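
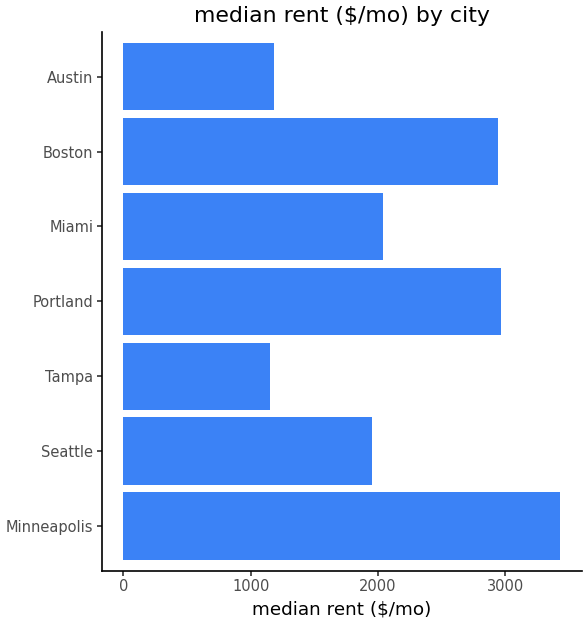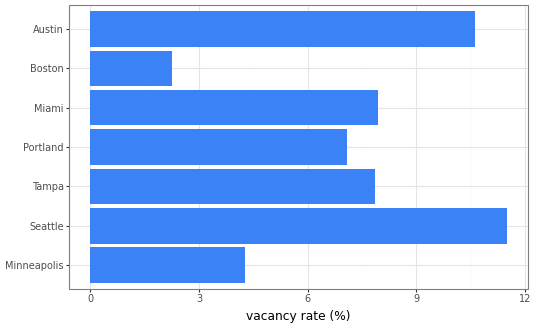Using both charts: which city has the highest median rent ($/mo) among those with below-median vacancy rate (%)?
Chart 2 median vacancy rate (%) ≈ 8; below-median cities: Minneapolis, Portland, Boston. Among those, Minneapolis has the highest median rent ($/mo) (≈ 3500).

Minneapolis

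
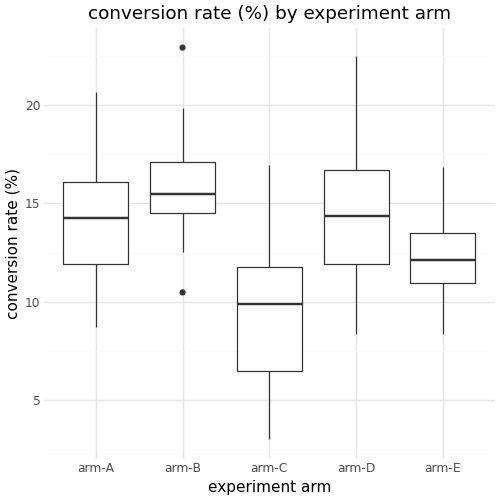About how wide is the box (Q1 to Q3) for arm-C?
Q3 ≈ 12, Q1 ≈ 6; IQR ≈ 6.

≈ 6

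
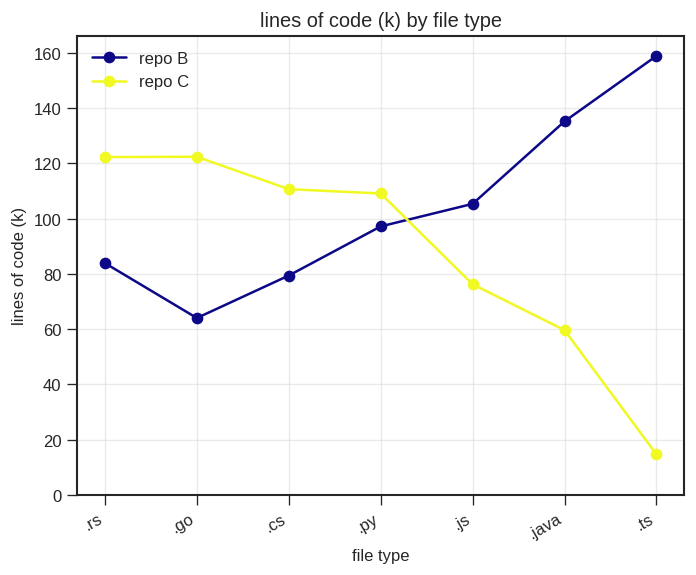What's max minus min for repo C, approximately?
≈ 100

Max .go ≈ 120, min .ts ≈ 20; range ≈ 100.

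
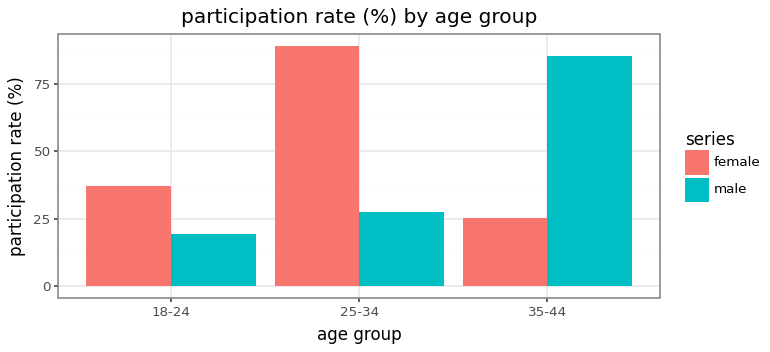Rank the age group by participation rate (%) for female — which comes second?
18-24

Top 3 for female: 25-34 ≈ 90, 18-24 ≈ 40, 35-44 ≈ 30.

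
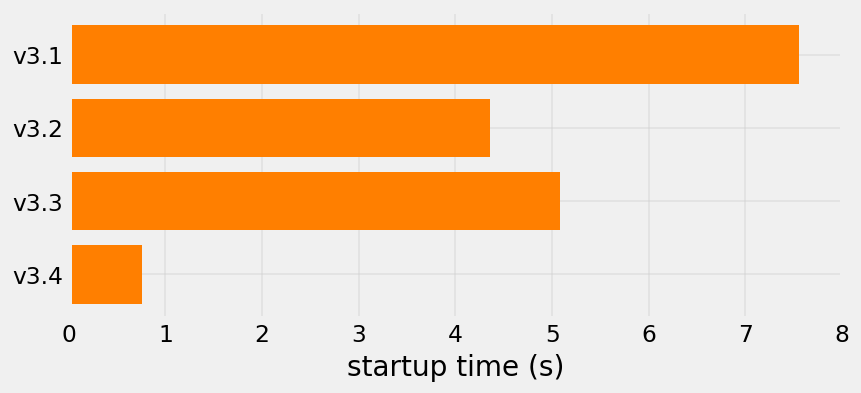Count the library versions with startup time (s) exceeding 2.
3

Above 2: v3.1, v3.2, v3.3.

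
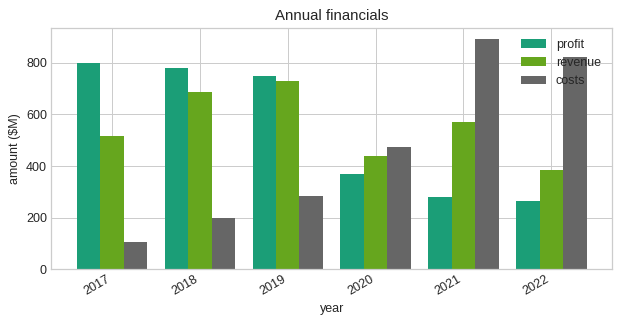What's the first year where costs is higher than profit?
2020

2019: costs ≈ 300 vs profit ≈ 700 (not yet); 2020: costs ≈ 500 vs profit ≈ 400 (first crossover).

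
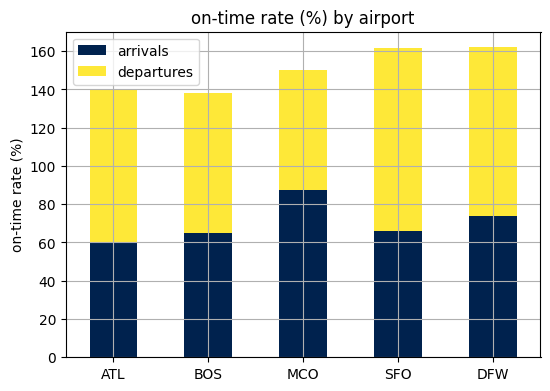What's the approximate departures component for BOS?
≈ 80

departures top ≈ 140, bottom ≈ 60; segment ≈ 80.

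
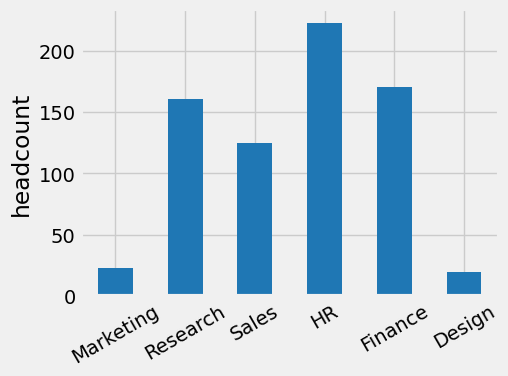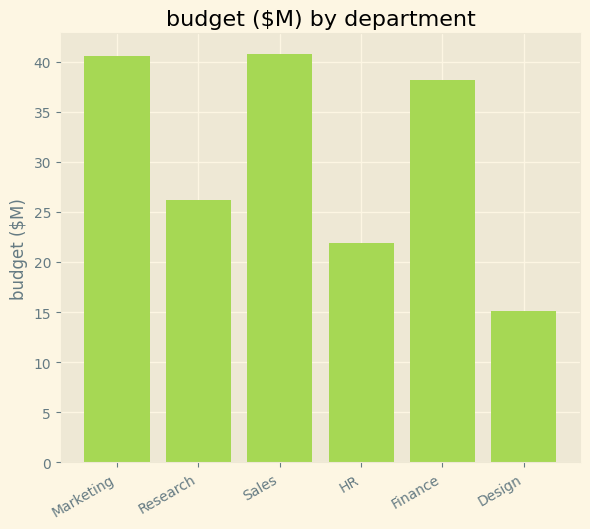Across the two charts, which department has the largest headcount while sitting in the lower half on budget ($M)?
Chart 2 median budget ($M) ≈ 30; below-median departments: Research, HR, Design. Among those, HR has the highest headcount (≈ 225).

HR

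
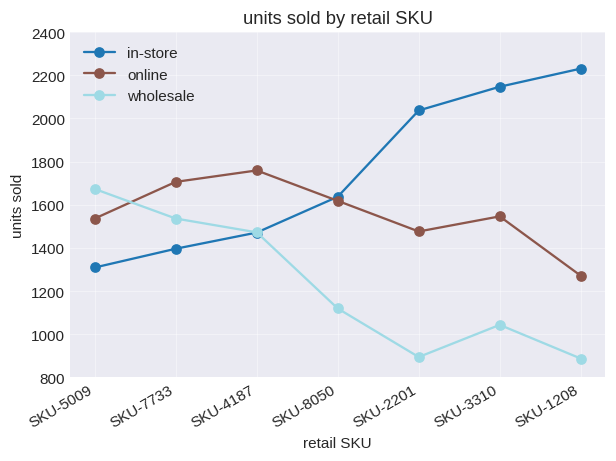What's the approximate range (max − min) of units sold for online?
Max SKU-4187 ≈ 1800, min SKU-1208 ≈ 1200; range ≈ 600.

≈ 600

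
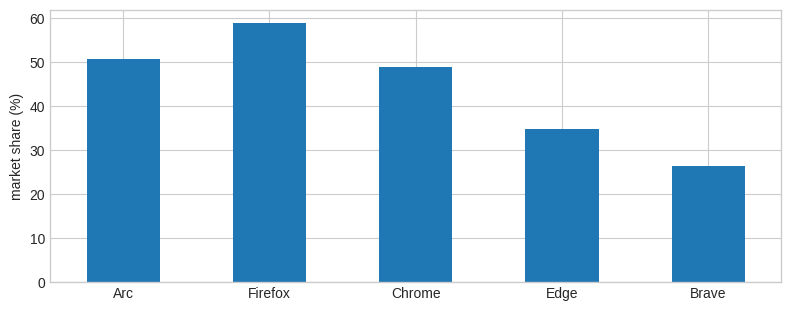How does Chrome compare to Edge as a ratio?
Chrome ≈ 50, Edge ≈ 35; 50/35 ≈ 1.43.

≈ 1.43×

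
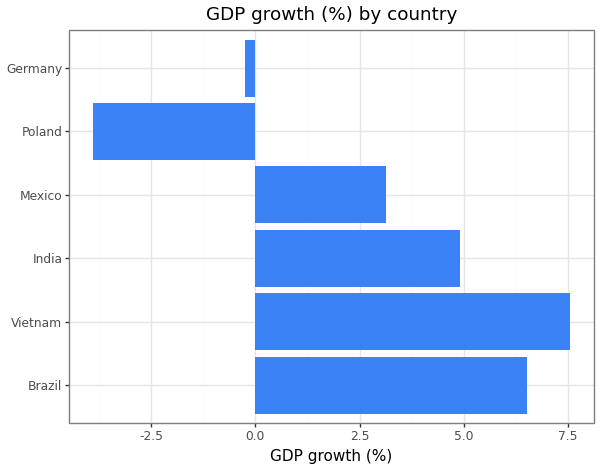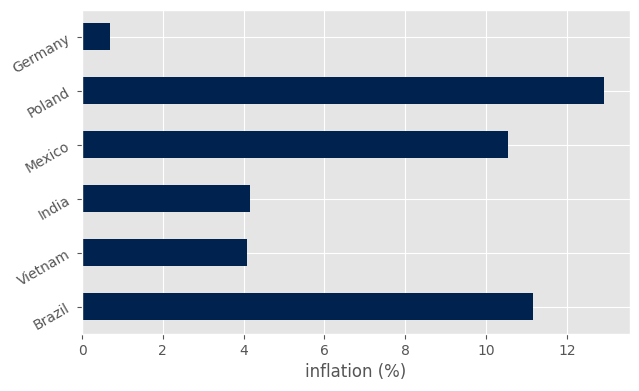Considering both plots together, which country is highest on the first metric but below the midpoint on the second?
Vietnam

Chart 2 median inflation (%) ≈ 8; below-median countries: Vietnam, India, Germany. Among those, Vietnam has the highest GDP growth (%) (≈ 8).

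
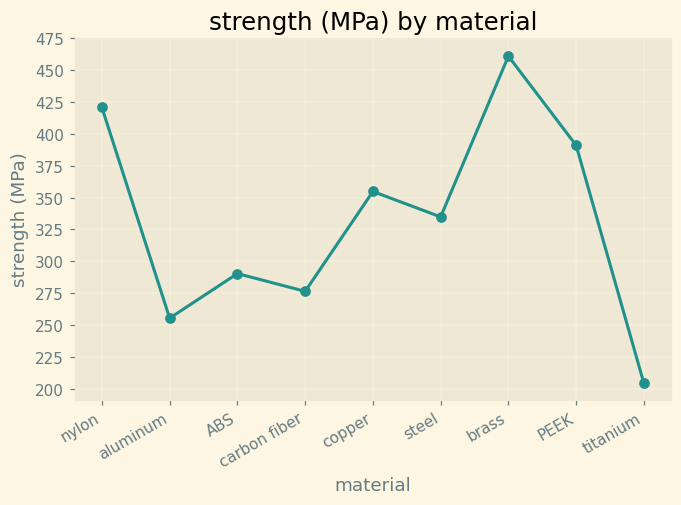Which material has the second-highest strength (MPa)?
Top 3: brass ≈ 450, nylon ≈ 425, PEEK ≈ 400.

nylon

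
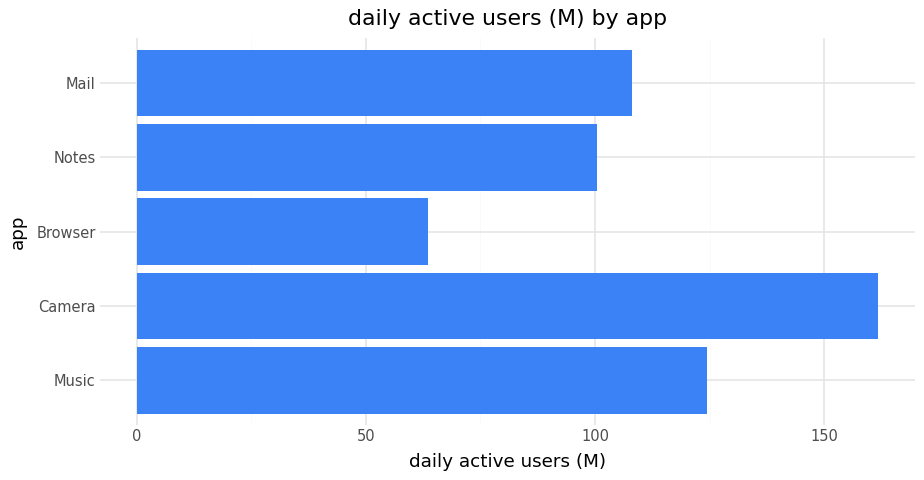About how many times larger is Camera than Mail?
Camera ≈ 160, Mail ≈ 100; 160/100 ≈ 1.6.

≈ 1.6×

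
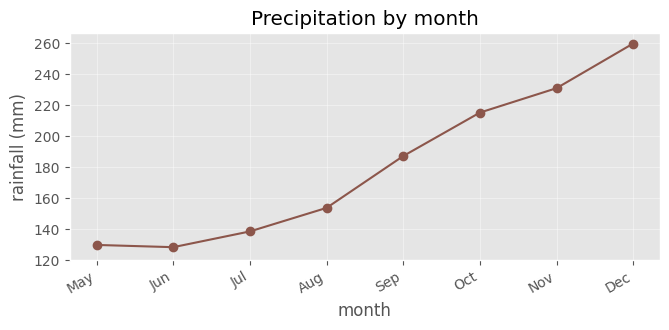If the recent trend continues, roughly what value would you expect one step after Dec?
≈ 280

Last three: 220, 240, 260 → slope ≈ 20/step → next ≈ 280.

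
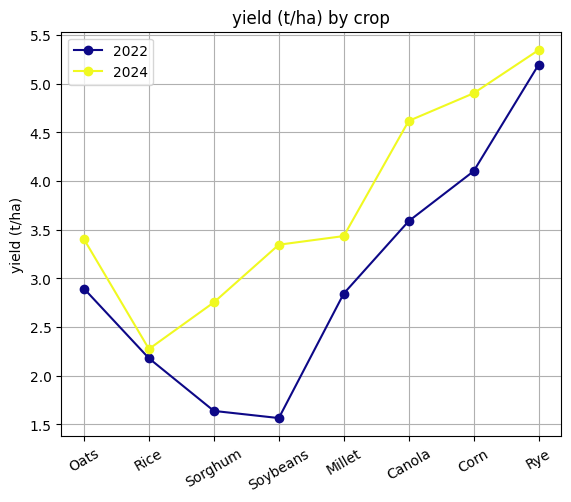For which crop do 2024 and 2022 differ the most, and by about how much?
Soybeans: 2024 ≈ 3.5, 2022 ≈ 1.5 → gap ≈ 2.0. Next-largest (Sorghum) is only ≈ 1.5.

Soybeans, ≈ 2.0 t/ha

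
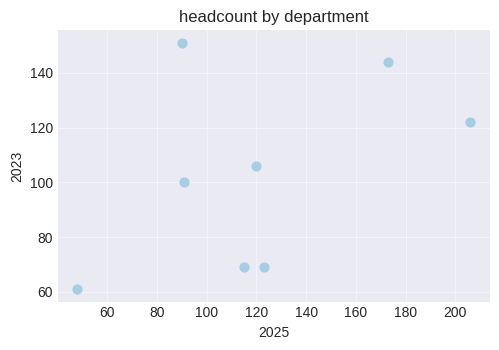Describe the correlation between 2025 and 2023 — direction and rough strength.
Points are positively correlated; moderate (|r| ≈ 0.5).

positive, moderate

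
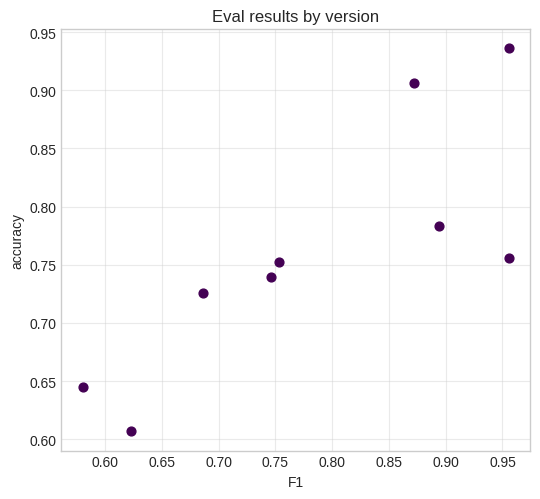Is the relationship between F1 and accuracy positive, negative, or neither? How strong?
positive, strong

Points are positively correlated; strong (|r| ≈ 0.8).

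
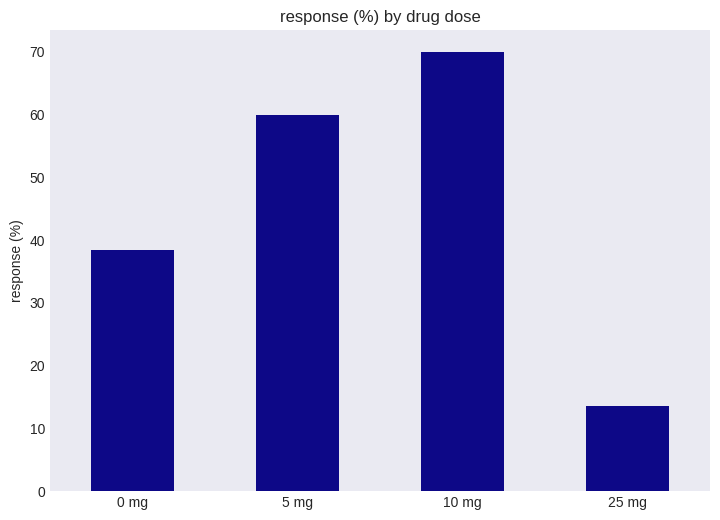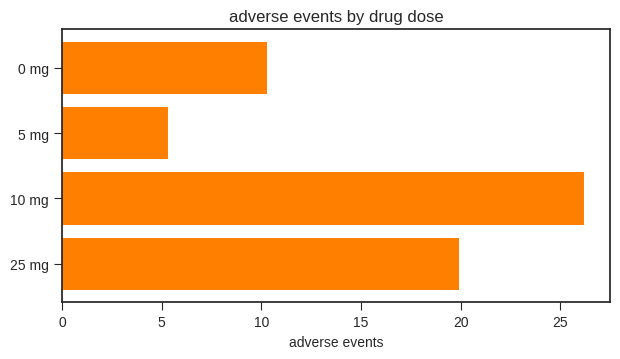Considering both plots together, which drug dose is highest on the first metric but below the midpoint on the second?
5 mg

Chart 2 median adverse events ≈ 15; below-median drug doses: 0 mg, 5 mg. Among those, 5 mg has the highest response (%) (≈ 60).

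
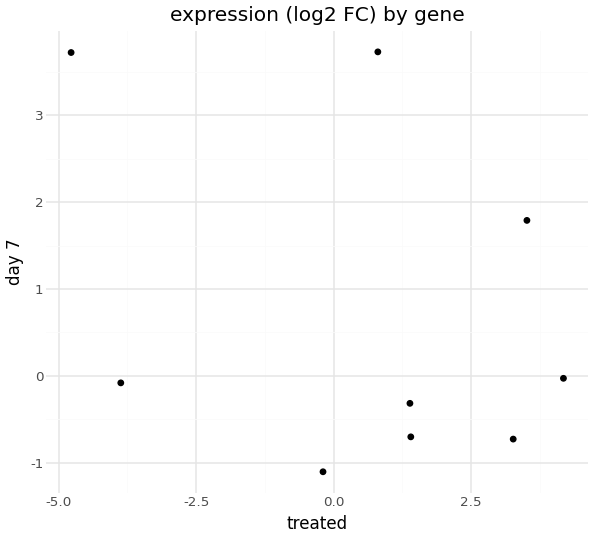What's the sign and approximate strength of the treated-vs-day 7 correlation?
negative, weak

Points are negatively correlated; weak (|r| ≈ 0.3).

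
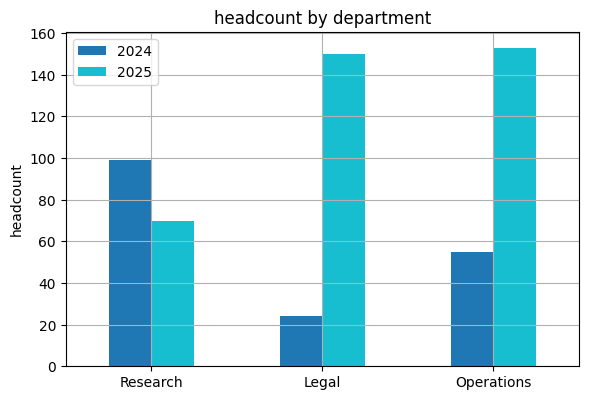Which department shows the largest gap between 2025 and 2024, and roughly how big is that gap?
Legal, ≈ 140

Legal: 2025 ≈ 160, 2024 ≈ 20 → gap ≈ 140. Next-largest (Operations) is only ≈ 100.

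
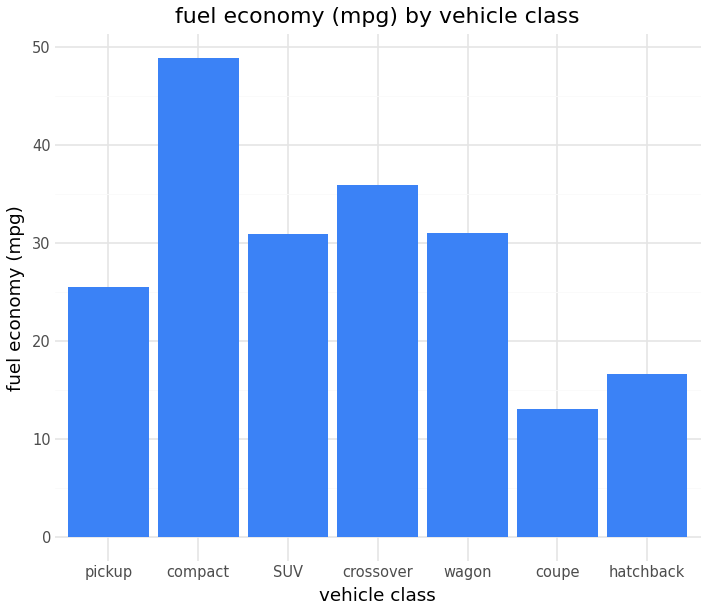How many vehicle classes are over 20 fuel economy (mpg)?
Above 20: pickup, compact, SUV, crossover, wagon.

5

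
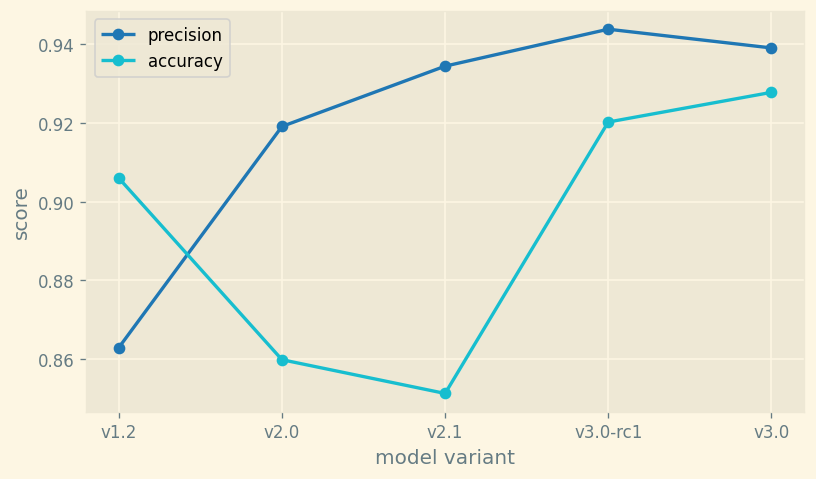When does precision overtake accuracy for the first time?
v1.2: precision ≈ 0.86 vs accuracy ≈ 0.91 (not yet); v2.0: precision ≈ 0.92 vs accuracy ≈ 0.86 (first crossover).

v2.0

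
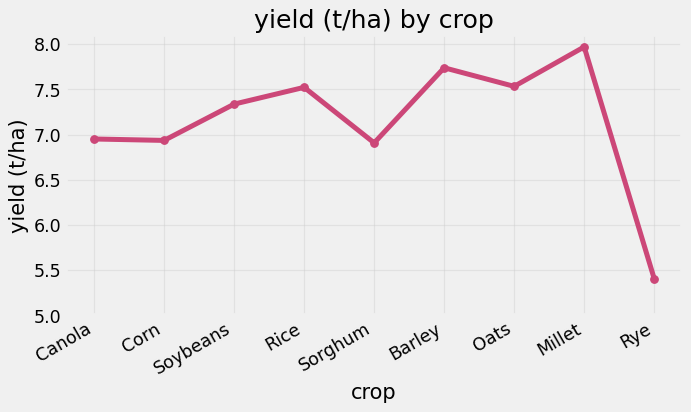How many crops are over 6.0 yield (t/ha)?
Above 6.0: Canola, Corn, Soybeans, Rice, Sorghum, Barley, Oats, Millet.

8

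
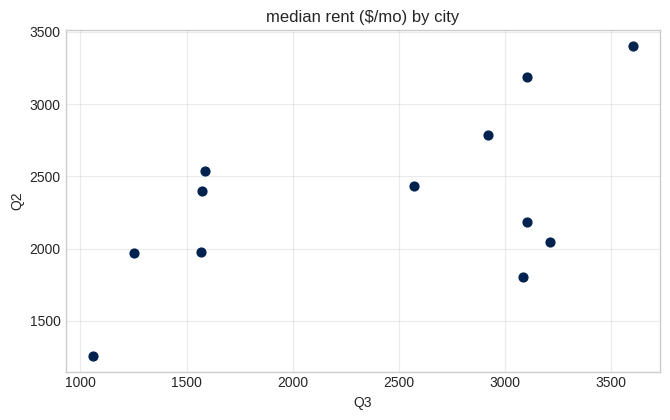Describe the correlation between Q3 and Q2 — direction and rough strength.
Points are positively correlated; moderate (|r| ≈ 0.6).

positive, moderate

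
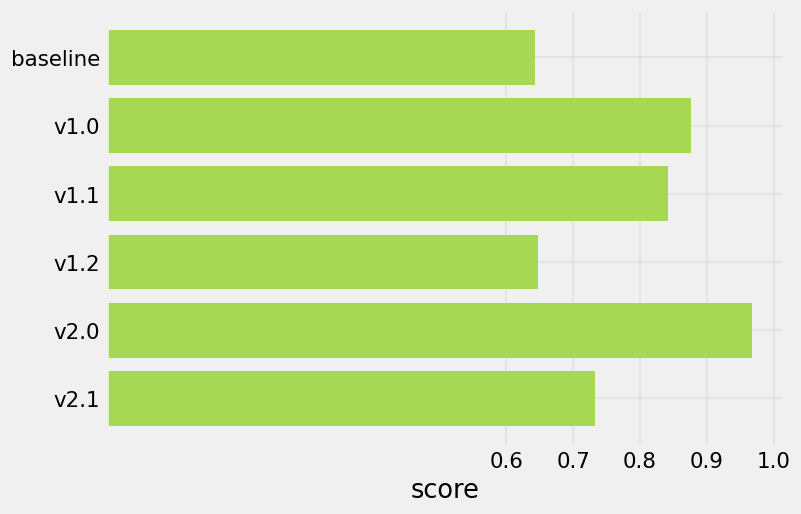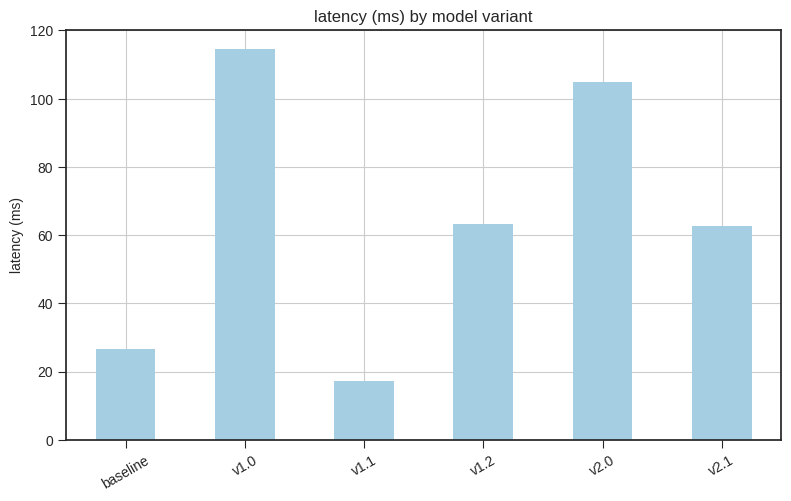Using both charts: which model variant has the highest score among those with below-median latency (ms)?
Chart 2 median latency (ms) ≈ 60; below-median model variants: baseline, v1.1, v2.1. Among those, v1.1 has the highest score (≈ 0.8).

v1.1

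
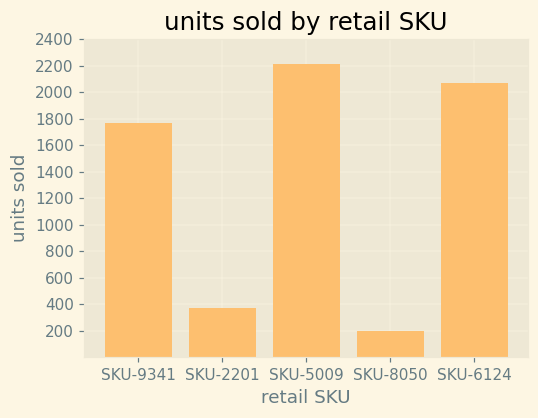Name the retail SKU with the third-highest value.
Top 4: SKU-5009 ≈ 2200, SKU-6124 ≈ 2000, SKU-9341 ≈ 1800, SKU-2201 ≈ 400.

SKU-9341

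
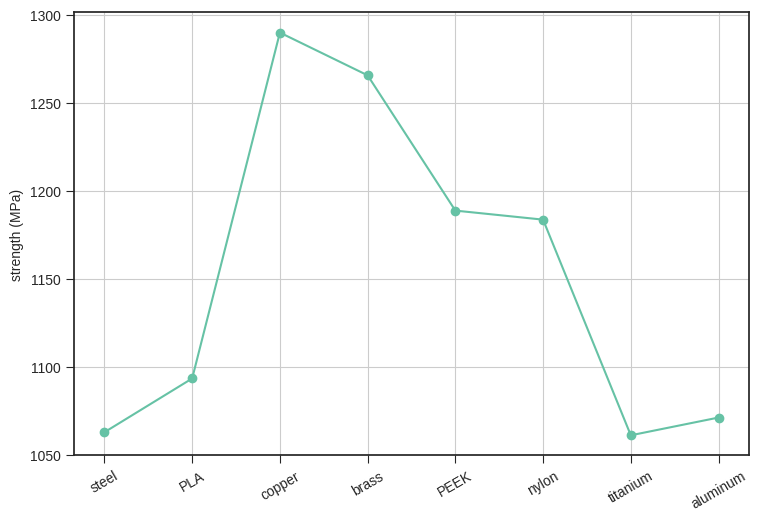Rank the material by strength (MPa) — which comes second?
brass

Top 3: copper ≈ 1280, brass ≈ 1260, PEEK ≈ 1180.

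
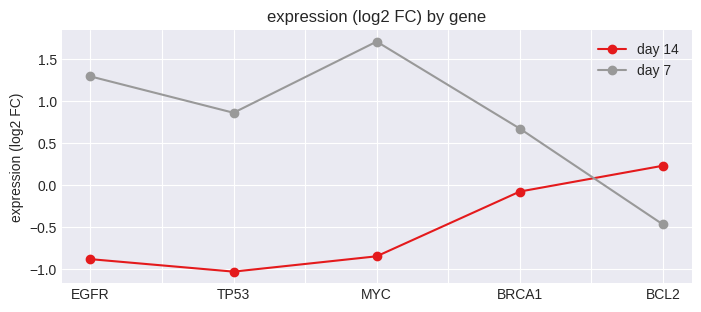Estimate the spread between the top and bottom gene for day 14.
Max BCL2 ≈ 0.0, min TP53 ≈ -1.0; range ≈ 1.0.

≈ 1.0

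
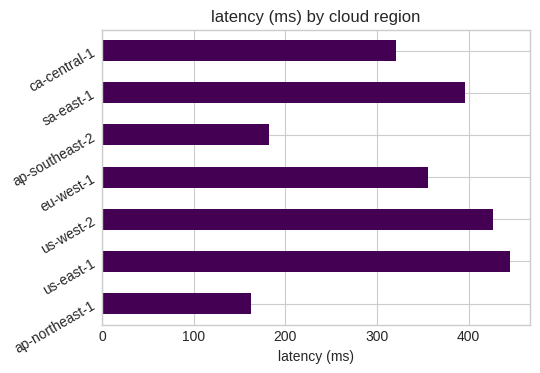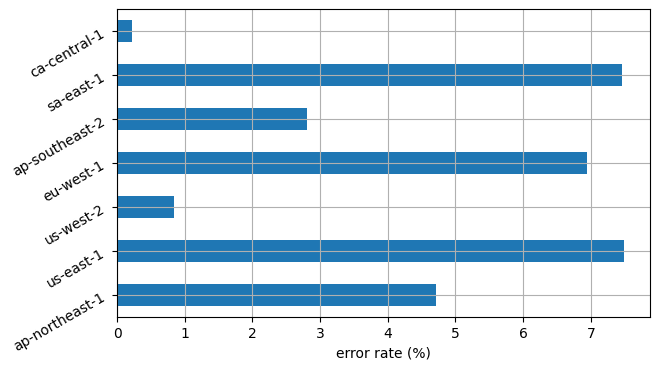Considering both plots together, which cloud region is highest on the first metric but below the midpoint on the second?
us-west-2

Chart 2 median error rate (%) ≈ 5; below-median cloud regions: us-west-2, ap-southeast-2, ca-central-1. Among those, us-west-2 has the highest latency (ms) (≈ 450).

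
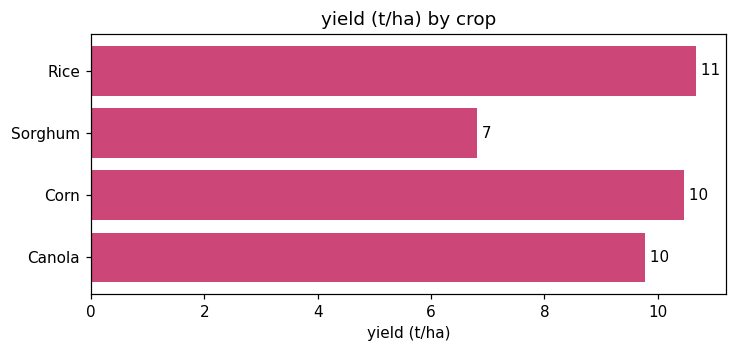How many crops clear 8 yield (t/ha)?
3

Above 8: Rice, Corn, Canola.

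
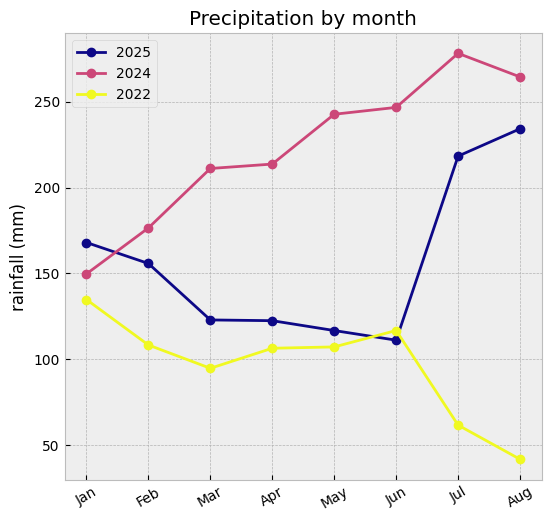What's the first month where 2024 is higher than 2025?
Jan: 2024 ≈ 140 vs 2025 ≈ 160 (not yet); Feb: 2024 ≈ 180 vs 2025 ≈ 160 (first crossover).

Feb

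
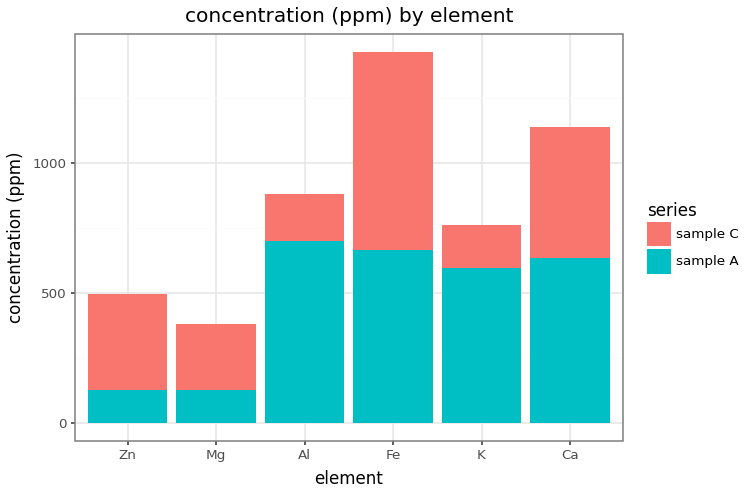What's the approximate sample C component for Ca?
sample C top ≈ 1200, bottom ≈ 600; segment ≈ 600.

≈ 600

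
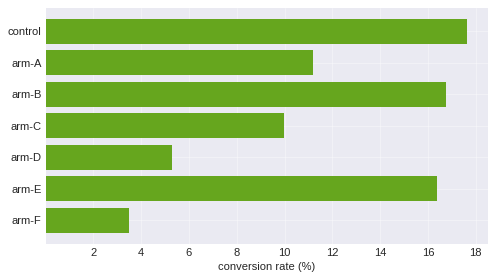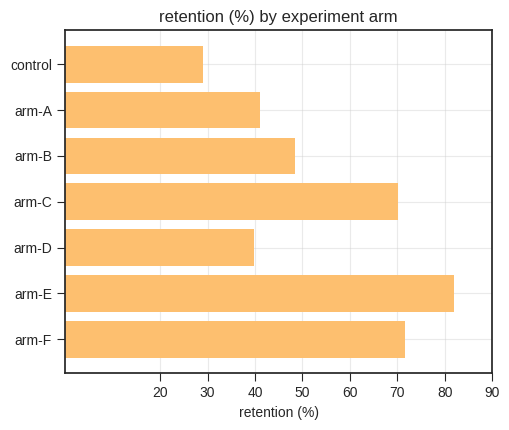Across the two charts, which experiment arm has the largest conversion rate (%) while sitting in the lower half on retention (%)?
control

Chart 2 median retention (%) ≈ 50; below-median experiment arms: control, arm-A, arm-D. Among those, control has the highest conversion rate (%) (≈ 18).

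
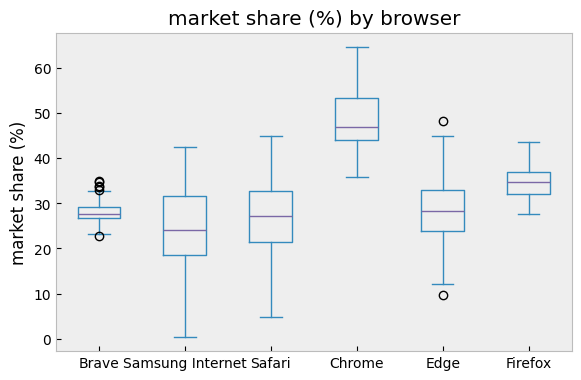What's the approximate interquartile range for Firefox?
Q3 ≈ 35, Q1 ≈ 30; IQR ≈ 5.

≈ 5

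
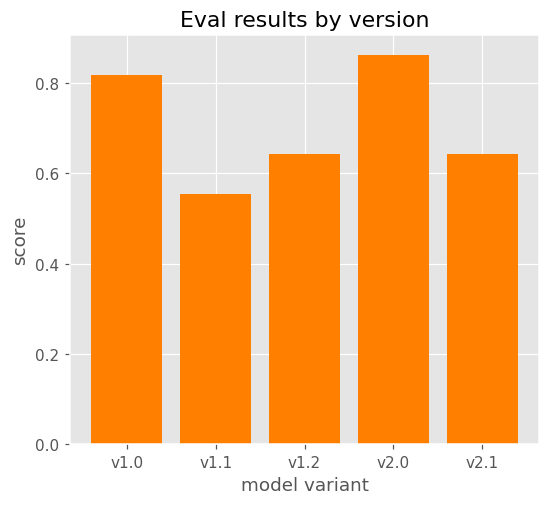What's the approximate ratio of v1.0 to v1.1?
v1.0 ≈ 0.8, v1.1 ≈ 0.6; 0.8/0.6 ≈ 1.33.

≈ 1.33×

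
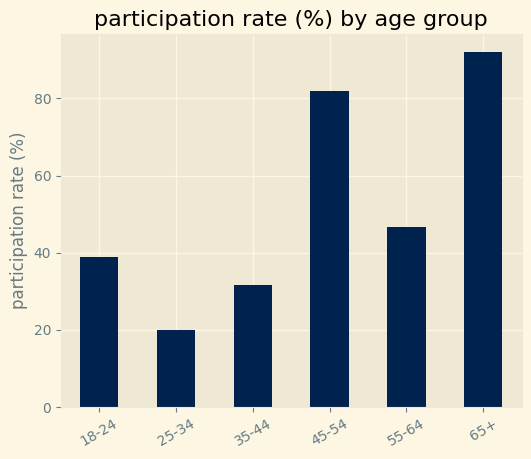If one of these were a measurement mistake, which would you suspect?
65+ ≈ 90; the rest sit between ≈ 20 and ≈ 80.

65+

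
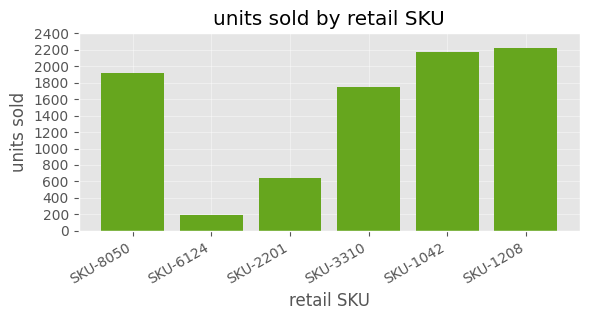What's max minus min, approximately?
Max SKU-1208 ≈ 2200, min SKU-6124 ≈ 200; range ≈ 2000.

≈ 2000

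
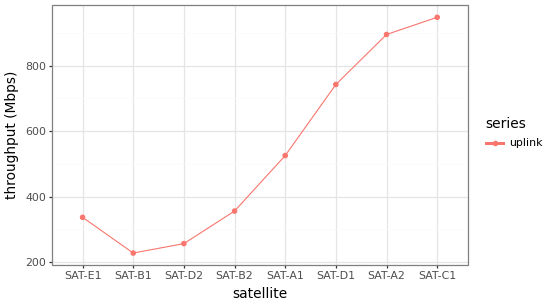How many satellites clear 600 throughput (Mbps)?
3

Above 600: SAT-D1, SAT-A2, SAT-C1.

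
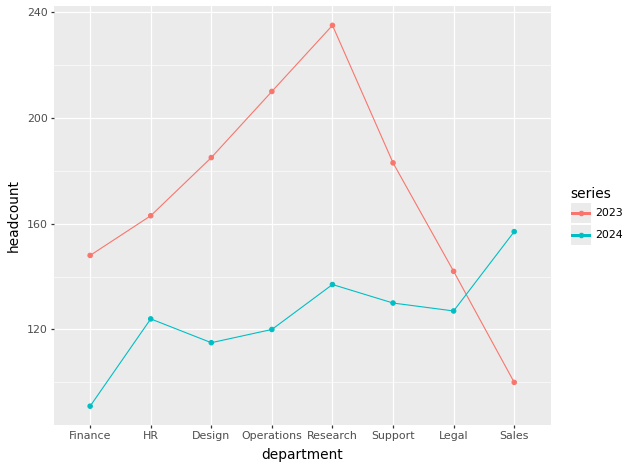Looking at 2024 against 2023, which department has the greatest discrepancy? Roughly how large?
Research, ≈ 100

Research: 2024 ≈ 140, 2023 ≈ 240 → gap ≈ 100. Next-largest (Operations) is only ≈ 80.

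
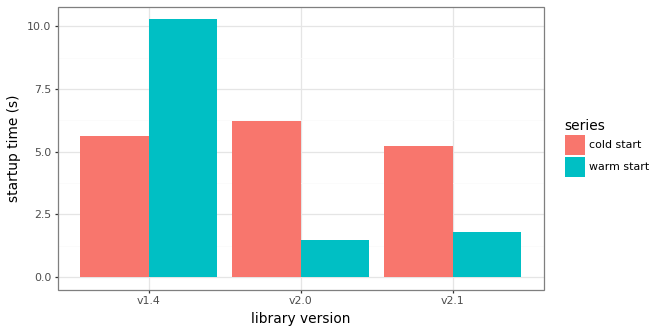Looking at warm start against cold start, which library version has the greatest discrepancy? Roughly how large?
v2.0, ≈ 5 s

v2.0: warm start ≈ 1, cold start ≈ 6 → gap ≈ 5. Next-largest (v1.4) is only ≈ 4.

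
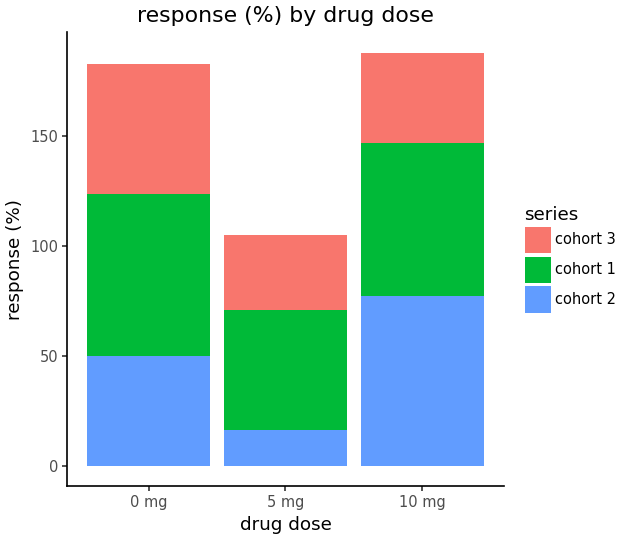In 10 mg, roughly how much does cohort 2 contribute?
cohort 2 top ≈ 80, bottom ≈ 0; segment ≈ 80.

≈ 80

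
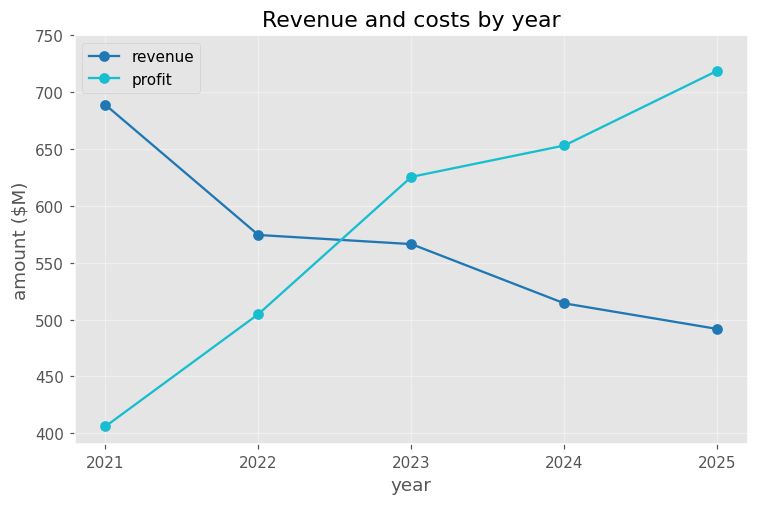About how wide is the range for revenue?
Max 2021 ≈ 700, min 2025 ≈ 500; range ≈ 200.

≈ 200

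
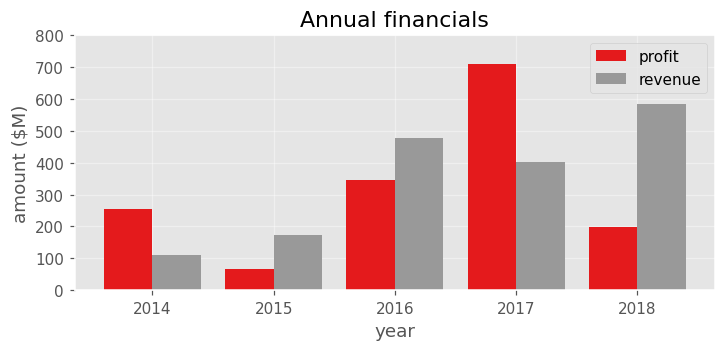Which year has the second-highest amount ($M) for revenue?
Top 3 for revenue: 2018 ≈ 600, 2016 ≈ 500, 2017 ≈ 400.

2016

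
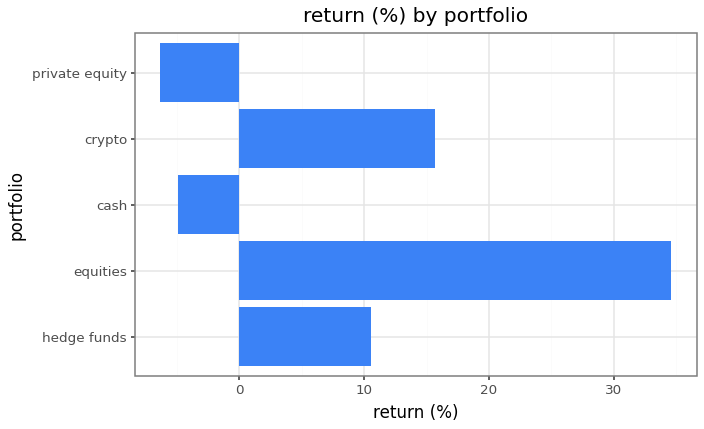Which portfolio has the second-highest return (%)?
crypto

Top 3: equities ≈ 35, crypto ≈ 15, hedge funds ≈ 10.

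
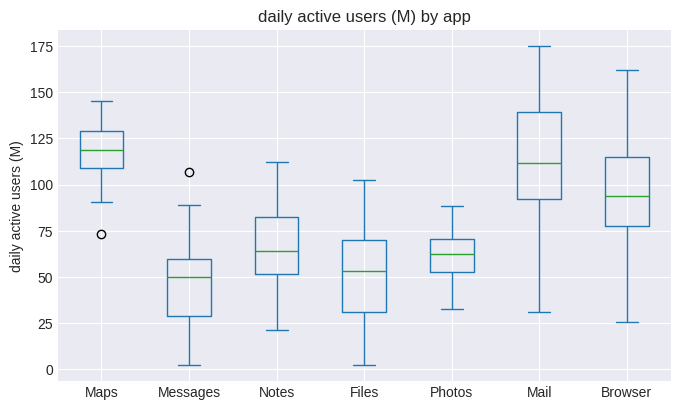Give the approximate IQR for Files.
Q3 ≈ 70, Q1 ≈ 30; IQR ≈ 40.

≈ 40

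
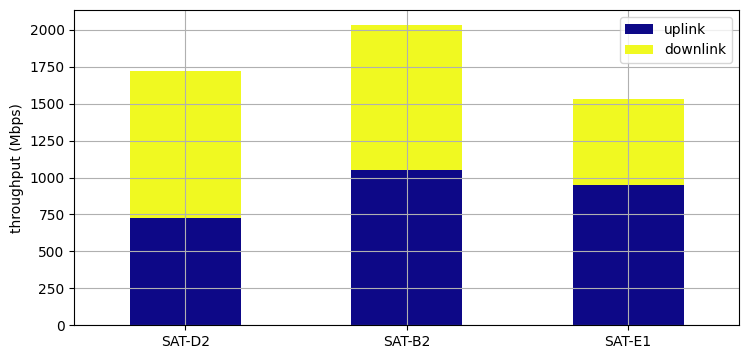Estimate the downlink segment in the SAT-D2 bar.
downlink top ≈ 1800, bottom ≈ 800; segment ≈ 1000.

≈ 1000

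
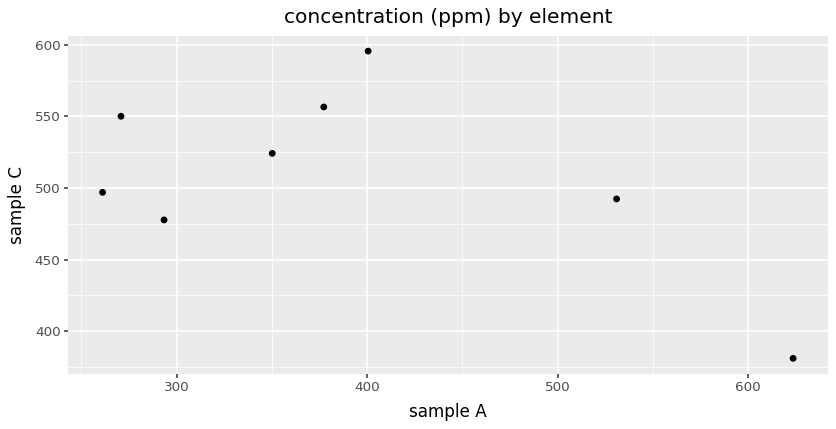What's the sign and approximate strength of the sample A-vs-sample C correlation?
negative, moderate

Points are negatively correlated; moderate (|r| ≈ 0.6).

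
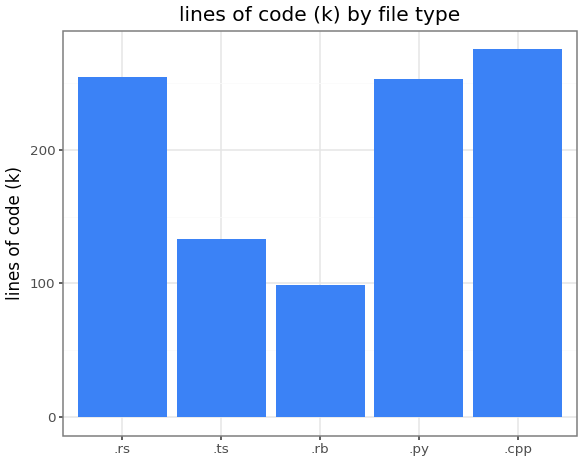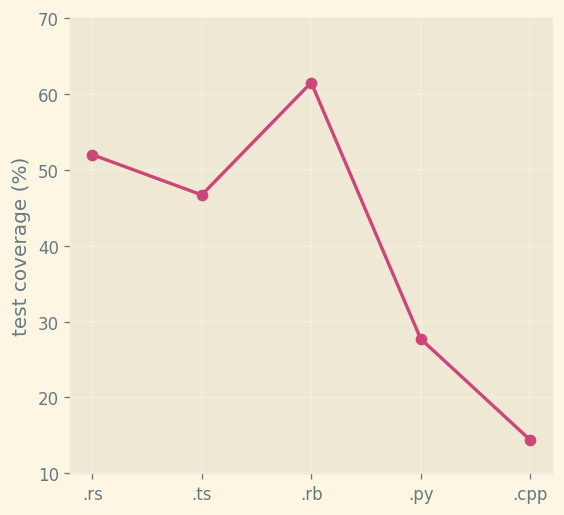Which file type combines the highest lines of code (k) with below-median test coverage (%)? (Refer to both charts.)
Chart 2 median test coverage (%) ≈ 50; below-median file types: .py, .cpp. Among those, .cpp has the highest lines of code (k) (≈ 300).

.cpp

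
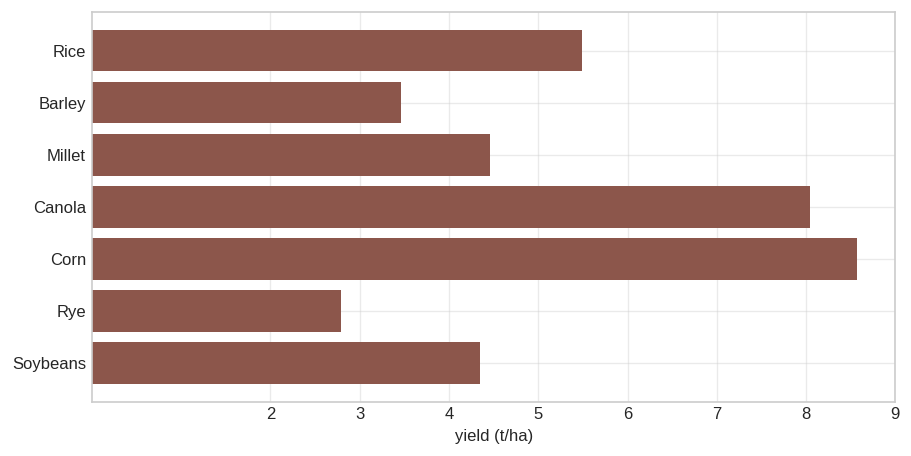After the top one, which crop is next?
Top 3: Corn ≈ 9, Canola ≈ 8, Rice ≈ 5.

Canola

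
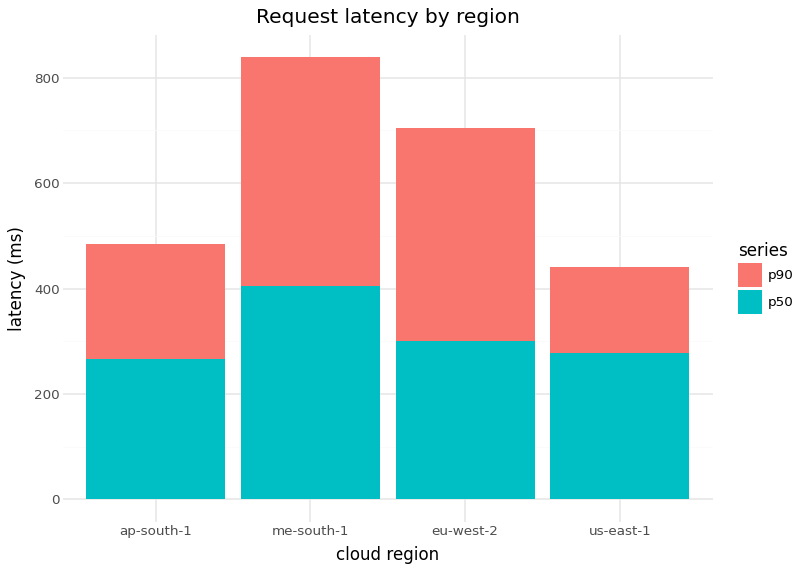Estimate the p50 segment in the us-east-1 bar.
p50 top ≈ 300, bottom ≈ 0; segment ≈ 300.

≈ 300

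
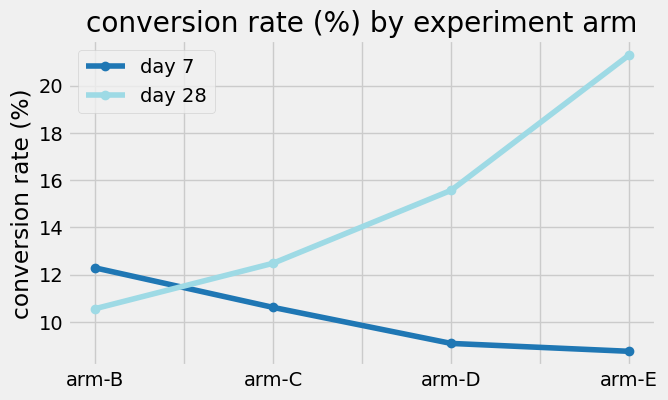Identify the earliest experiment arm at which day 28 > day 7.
arm-C

arm-B: day 28 ≈ 10 vs day 7 ≈ 12 (not yet); arm-C: day 28 ≈ 12 vs day 7 ≈ 10 (first crossover).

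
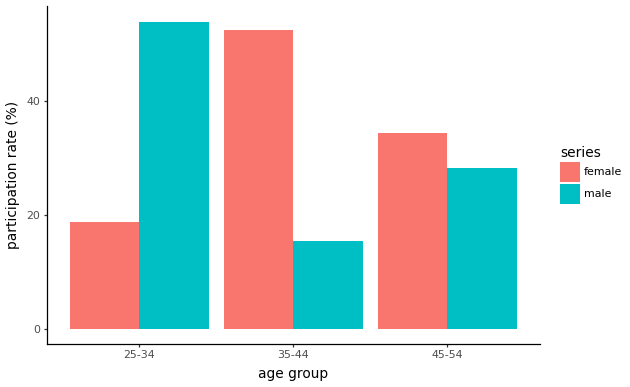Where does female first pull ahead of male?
35-44

25-34: female ≈ 20 vs male ≈ 55 (not yet); 35-44: female ≈ 55 vs male ≈ 15 (first crossover).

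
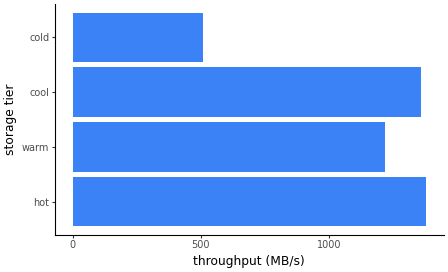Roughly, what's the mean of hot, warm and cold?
(1400 + 1200 + 600) / 3 ≈ 1067.

≈ 1067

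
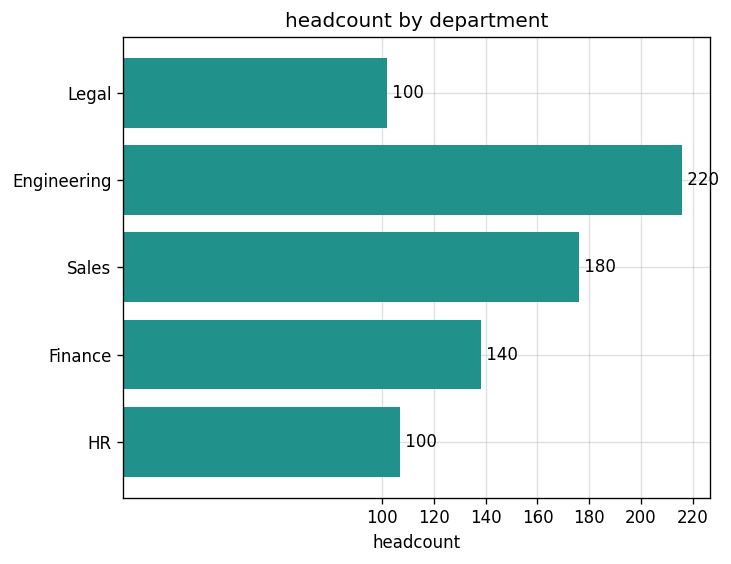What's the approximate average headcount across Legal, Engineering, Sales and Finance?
≈ 160

(100 + 220 + 180 + 140) / 4 ≈ 160.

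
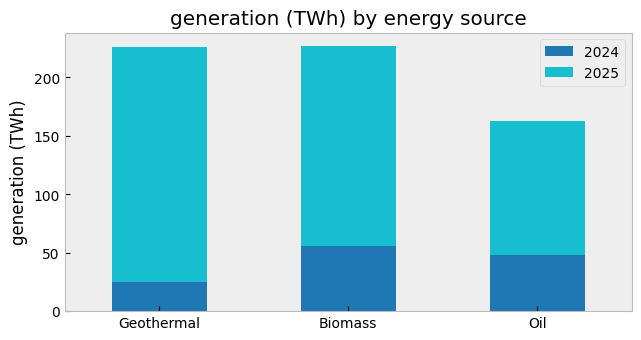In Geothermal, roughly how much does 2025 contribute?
≈ 200

2025 top ≈ 220, bottom ≈ 20; segment ≈ 200.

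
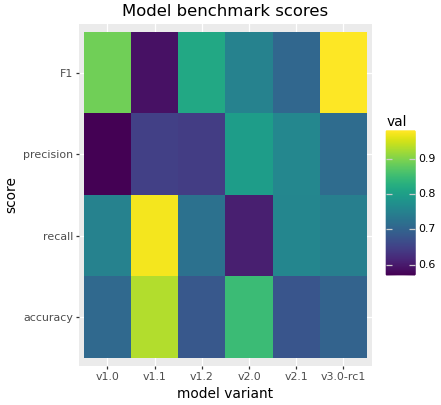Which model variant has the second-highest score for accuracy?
v2.0

Top 3 for accuracy: v1.1 ≈ 0.95, v2.0 ≈ 0.85, v1.0 ≈ 0.70.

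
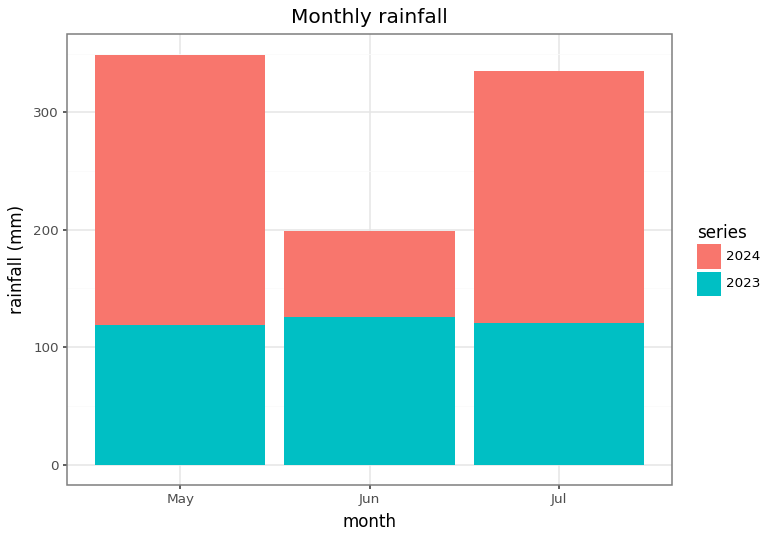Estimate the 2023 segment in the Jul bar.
2023 top ≈ 100, bottom ≈ 0; segment ≈ 100.

≈ 100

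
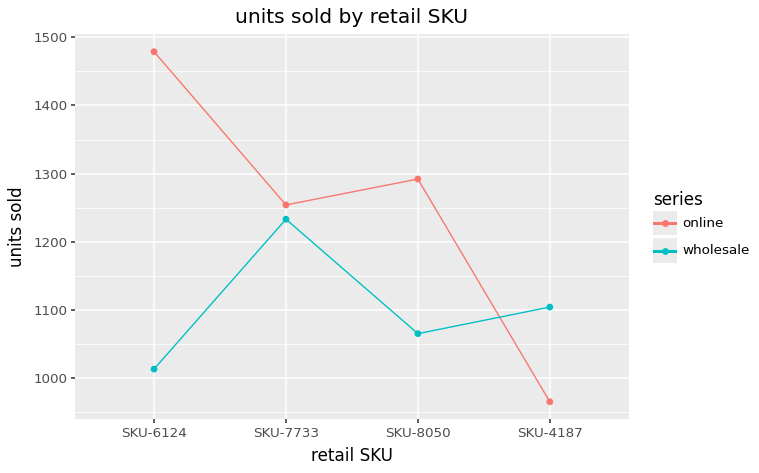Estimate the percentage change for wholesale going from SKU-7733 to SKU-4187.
≈ -12%

SKU-7733 ≈ 1250, SKU-4187 ≈ 1100; (1100 − 1250) / 1250 ≈ -12%.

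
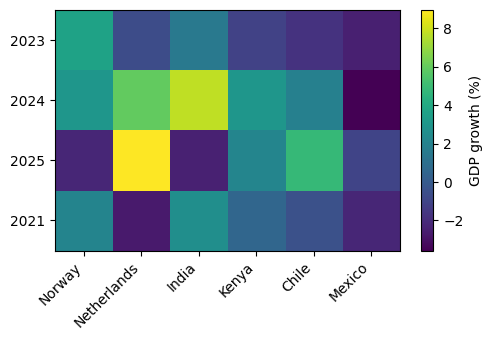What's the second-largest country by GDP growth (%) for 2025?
Top 3 for 2025: Netherlands ≈ 8, Chile ≈ 4, Kenya ≈ 2.

Chile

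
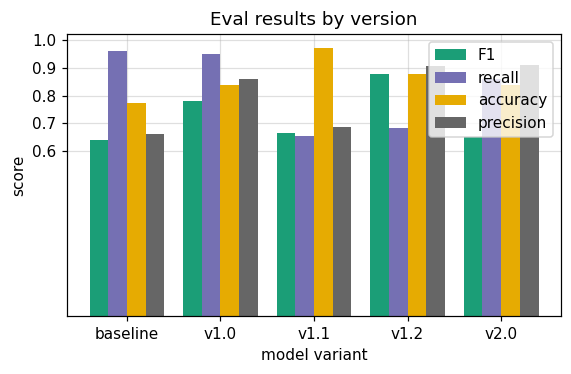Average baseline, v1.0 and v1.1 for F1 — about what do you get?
≈ 0.7

(0.6 + 0.8 + 0.7) / 3 ≈ 0.7.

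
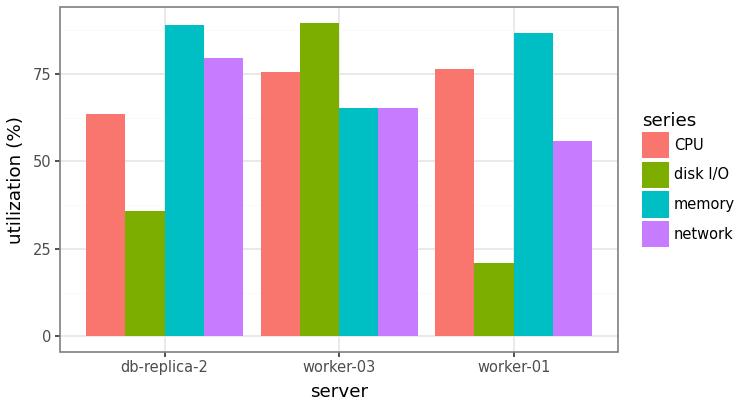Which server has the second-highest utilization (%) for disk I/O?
Top 3 for disk I/O: worker-03 ≈ 90, db-replica-2 ≈ 40, worker-01 ≈ 20.

db-replica-2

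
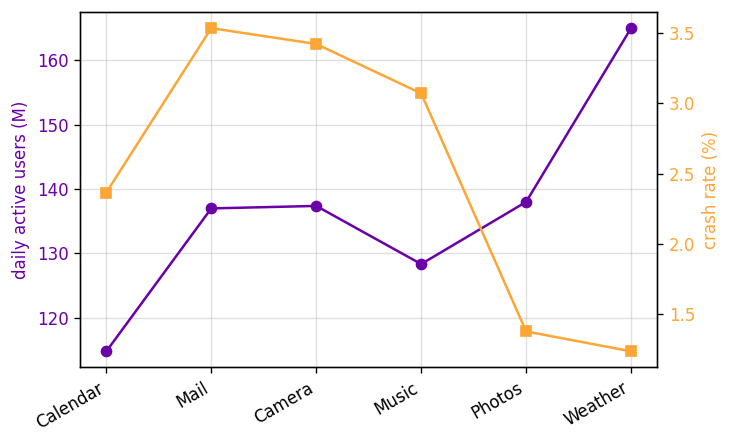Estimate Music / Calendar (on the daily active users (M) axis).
≈ 1.13×

Music ≈ 130, Calendar ≈ 115; 130/115 ≈ 1.13.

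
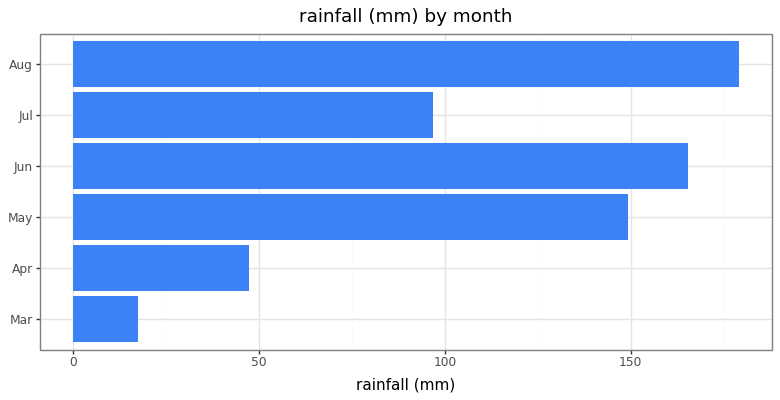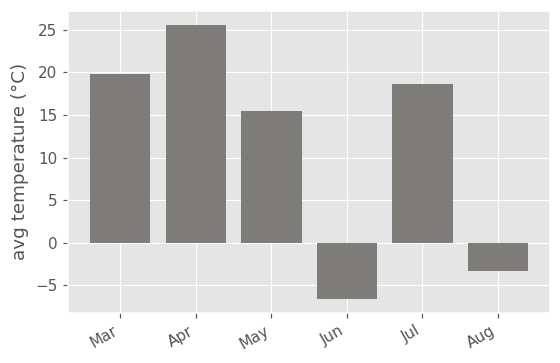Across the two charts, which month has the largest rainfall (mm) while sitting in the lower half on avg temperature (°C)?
Aug

Chart 2 median avg temperature (°C) ≈ 15; below-median months: May, Jun, Aug. Among those, Aug has the highest rainfall (mm) (≈ 180).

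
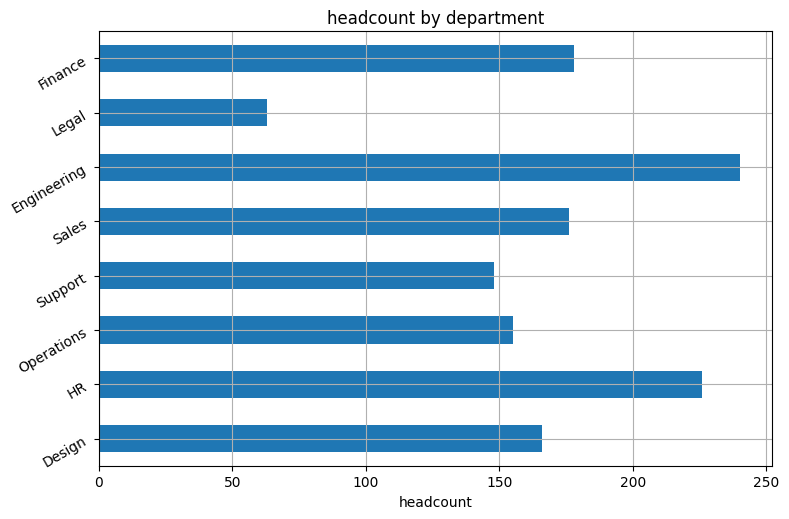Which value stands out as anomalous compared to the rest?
Legal ≈ 60; the rest sit between ≈ 140 and ≈ 240.

Legal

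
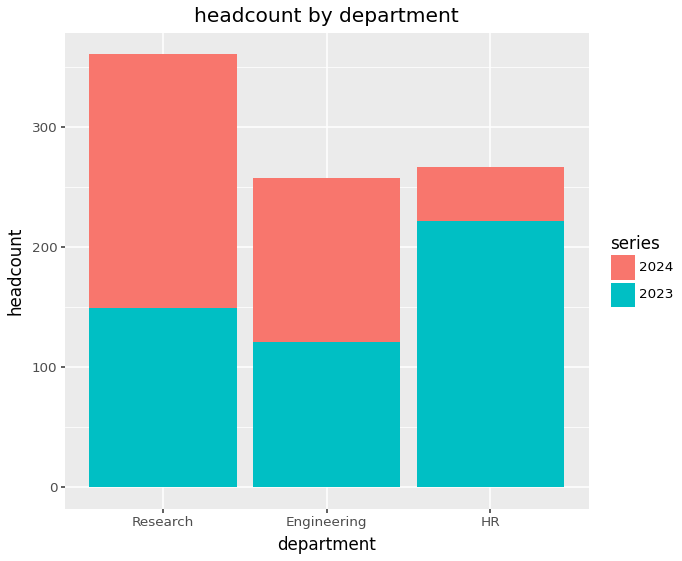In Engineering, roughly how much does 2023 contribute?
≈ 100

2023 top ≈ 100, bottom ≈ 0; segment ≈ 100.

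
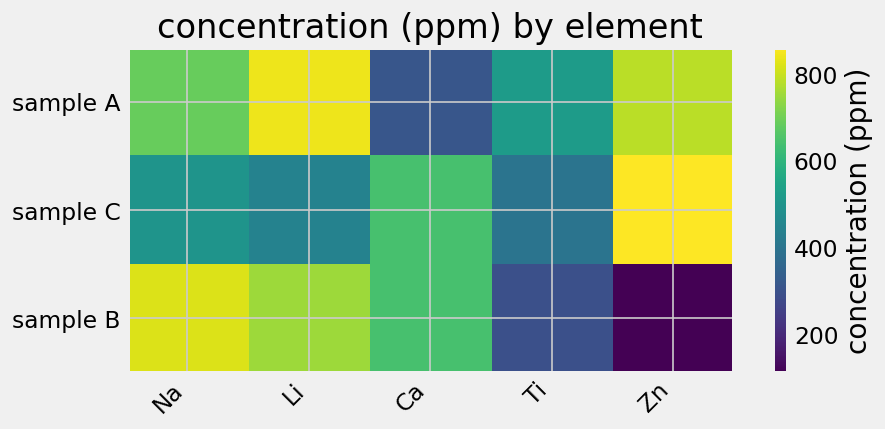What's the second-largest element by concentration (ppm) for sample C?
Ca

Top 3 for sample C: Zn ≈ 900, Ca ≈ 600, Na ≈ 500.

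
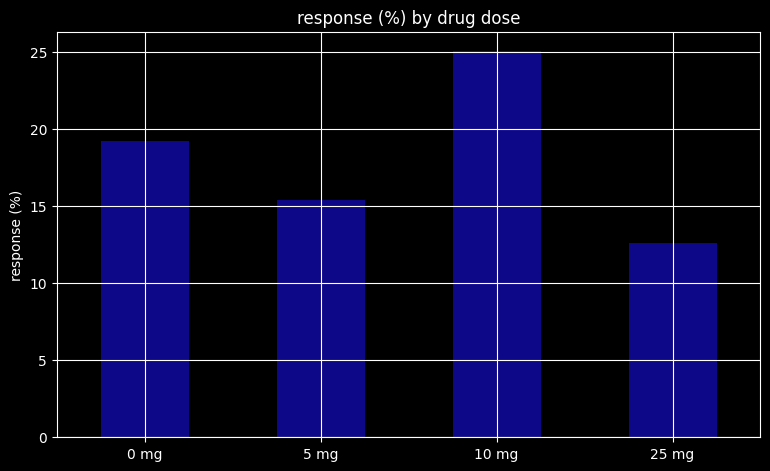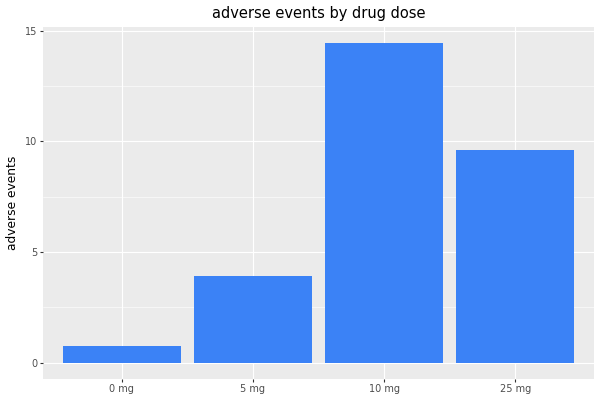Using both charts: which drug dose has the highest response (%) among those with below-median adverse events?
0 mg

Chart 2 median adverse events ≈ 6; below-median drug doses: 0 mg, 5 mg. Among those, 0 mg has the highest response (%) (≈ 20).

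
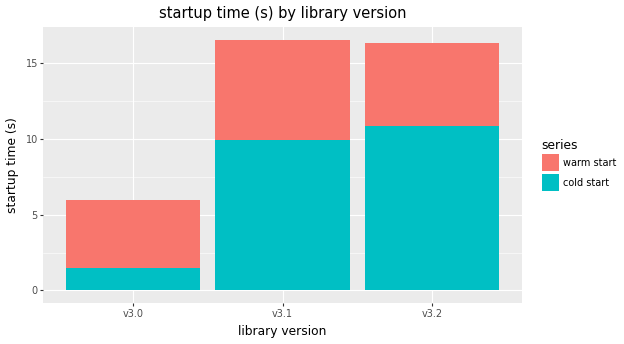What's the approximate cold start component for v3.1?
≈ 10

cold start top ≈ 10, bottom ≈ 0; segment ≈ 10.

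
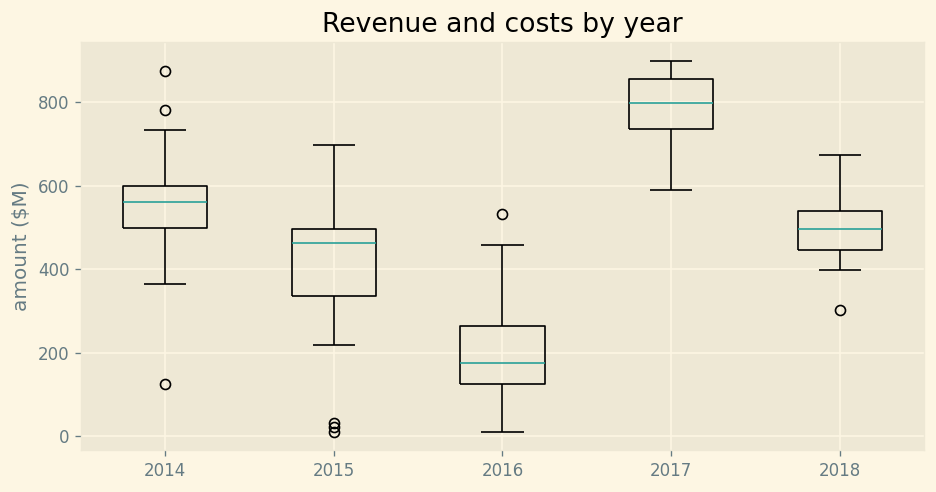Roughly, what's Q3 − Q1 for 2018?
≈ 100

Q3 ≈ 500, Q1 ≈ 400; IQR ≈ 100.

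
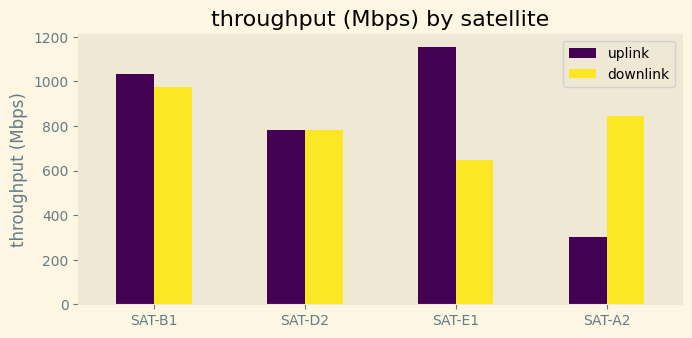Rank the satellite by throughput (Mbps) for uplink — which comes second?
Top 3 for uplink: SAT-E1 ≈ 1200, SAT-B1 ≈ 1000, SAT-D2 ≈ 800.

SAT-B1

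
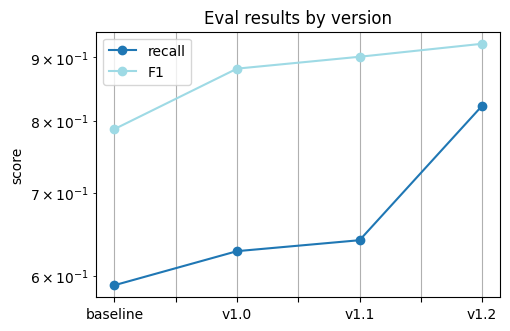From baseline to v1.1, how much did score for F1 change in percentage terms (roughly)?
baseline ≈ 0.80, v1.1 ≈ 0.90; (0.90 − 0.80) / 0.80 ≈ +12.5%.

≈ +12.5%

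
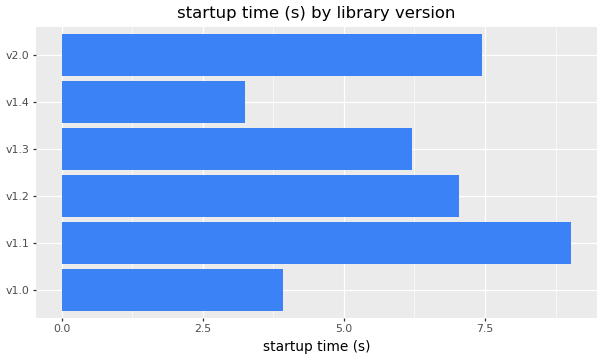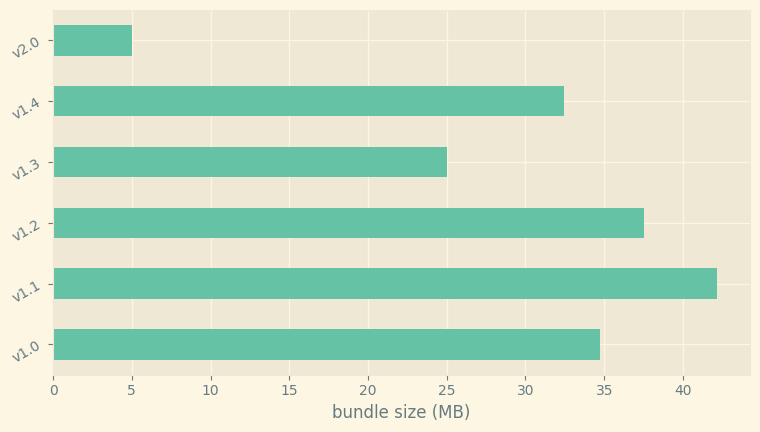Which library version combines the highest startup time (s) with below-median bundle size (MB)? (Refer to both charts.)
Chart 2 median bundle size (MB) ≈ 35; below-median library versions: v1.3, v1.4, v2.0. Among those, v2.0 has the highest startup time (s) (≈ 7).

v2.0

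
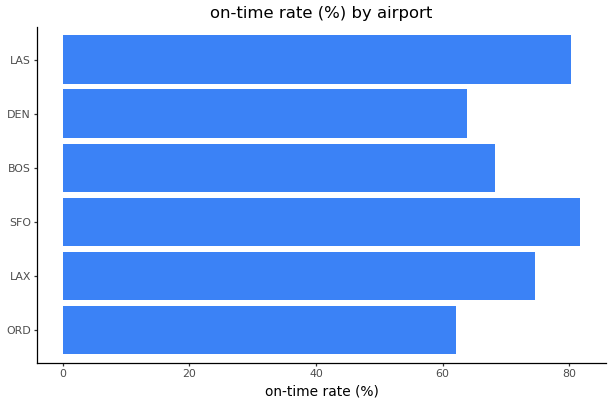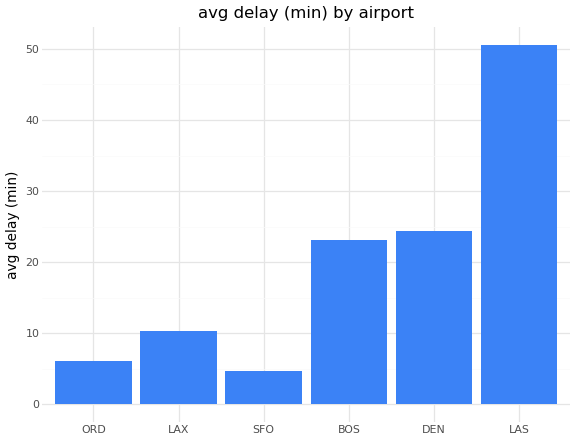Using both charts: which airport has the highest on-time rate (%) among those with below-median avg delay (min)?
Chart 2 median avg delay (min) ≈ 15; below-median airports: ORD, LAX, SFO. Among those, SFO has the highest on-time rate (%) (≈ 80).

SFO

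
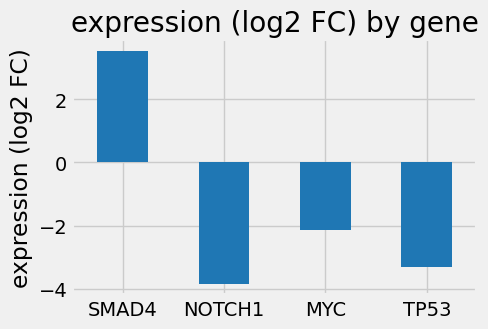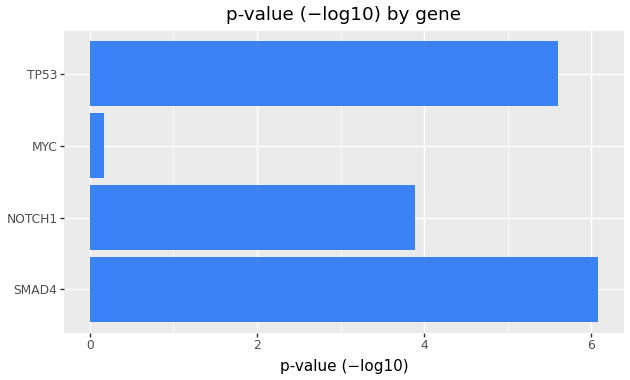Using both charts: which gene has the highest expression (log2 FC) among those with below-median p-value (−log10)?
Chart 2 median p-value (−log10) ≈ 5; below-median genes: NOTCH1, MYC. Among those, MYC has the highest expression (log2 FC) (≈ -2).

MYC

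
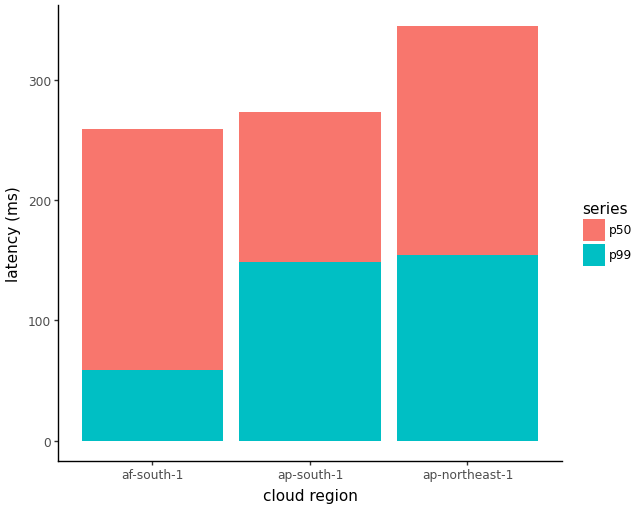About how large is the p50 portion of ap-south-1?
p50 top ≈ 250, bottom ≈ 150; segment ≈ 100.

≈ 100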